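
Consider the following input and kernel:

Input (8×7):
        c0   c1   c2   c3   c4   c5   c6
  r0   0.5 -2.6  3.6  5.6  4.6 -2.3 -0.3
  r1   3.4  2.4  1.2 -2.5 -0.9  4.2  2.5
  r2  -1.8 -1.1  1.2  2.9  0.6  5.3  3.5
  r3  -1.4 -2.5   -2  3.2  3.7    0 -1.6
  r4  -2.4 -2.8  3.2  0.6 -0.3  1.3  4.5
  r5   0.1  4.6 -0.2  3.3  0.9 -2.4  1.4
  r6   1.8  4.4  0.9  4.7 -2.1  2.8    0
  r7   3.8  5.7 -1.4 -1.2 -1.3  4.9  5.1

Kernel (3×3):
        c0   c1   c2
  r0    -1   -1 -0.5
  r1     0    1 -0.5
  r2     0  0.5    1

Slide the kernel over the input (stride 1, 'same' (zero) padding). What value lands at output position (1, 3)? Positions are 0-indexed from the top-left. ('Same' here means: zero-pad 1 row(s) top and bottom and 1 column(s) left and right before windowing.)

-11.5

The receptive field on the zero-padded input at this output position is [3.6 5.6 4.6 / 1.2 -2.5 -0.9 / 1.2 2.9 0.6]. Elementwise product with the kernel and sum: 3.6·-1 + 5.6·-1 + 4.6·-0.5 + -2.5·1 + -0.9·-0.5 + 2.9·0.5 + 0.6·1.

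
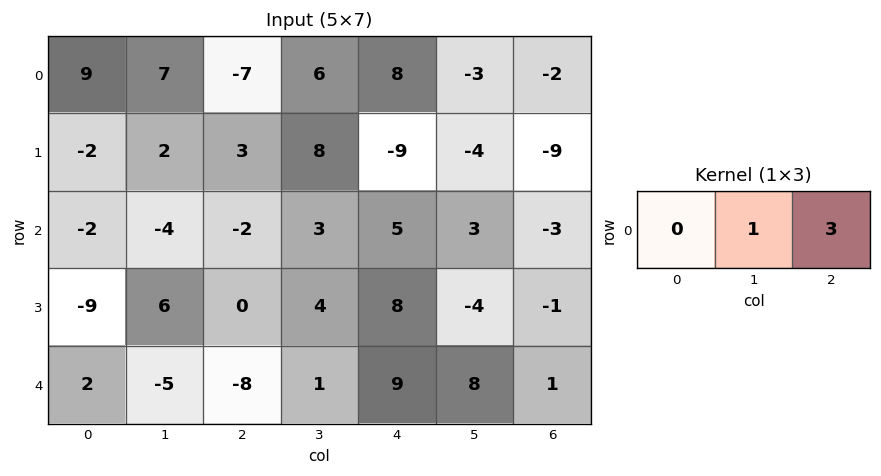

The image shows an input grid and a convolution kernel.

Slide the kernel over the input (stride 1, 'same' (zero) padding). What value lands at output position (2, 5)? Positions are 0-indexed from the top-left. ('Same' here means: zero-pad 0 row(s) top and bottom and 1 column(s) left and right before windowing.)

The receptive field on the zero-padded input at this output position is [5 3 -3]. Elementwise product with the kernel and sum: 3·1 + -3·3.

-6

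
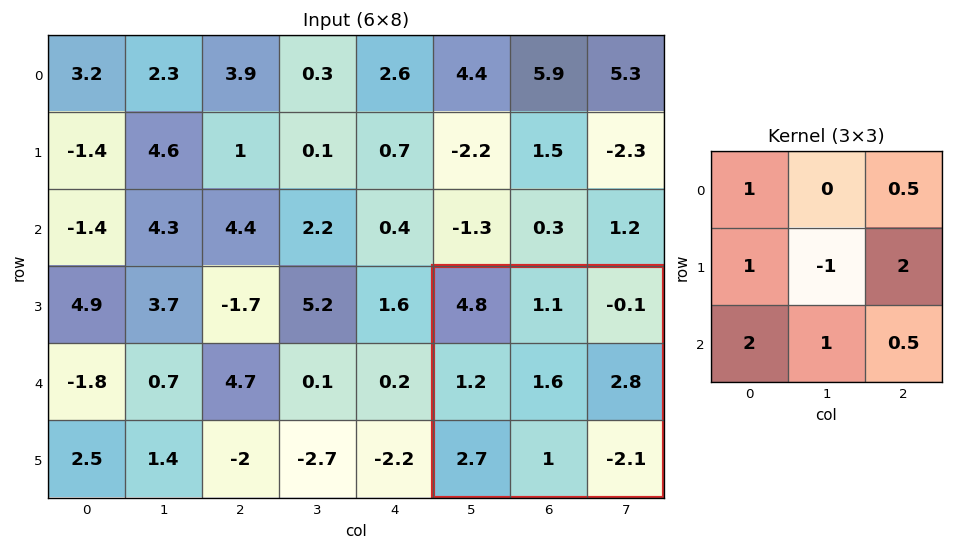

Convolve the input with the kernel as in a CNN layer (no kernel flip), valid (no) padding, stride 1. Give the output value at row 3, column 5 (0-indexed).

15.3

The receptive field on the input at this output position is [4.8 1.1 -0.1 / 1.2 1.6 2.8 / 2.7 1 -2.1]. Elementwise product with the kernel and sum: 4.8·1 + -0.1·0.5 + 1.2·1 + 1.6·-1 + 2.8·2 + 2.7·2 + 1·1 + -2.1·0.5.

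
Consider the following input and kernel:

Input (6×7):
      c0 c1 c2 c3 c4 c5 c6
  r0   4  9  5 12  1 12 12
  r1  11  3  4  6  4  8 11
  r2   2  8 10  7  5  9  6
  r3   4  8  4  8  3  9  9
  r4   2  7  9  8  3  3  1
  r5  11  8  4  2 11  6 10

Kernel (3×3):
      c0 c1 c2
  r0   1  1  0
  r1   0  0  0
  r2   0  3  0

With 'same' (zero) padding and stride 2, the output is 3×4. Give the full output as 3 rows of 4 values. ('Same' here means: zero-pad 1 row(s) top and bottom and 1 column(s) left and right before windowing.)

Output[0,0]: The receptive field on the zero-padded input at this output position is [0 0 0 / 0 4 9 / 0 11 3]. Elementwise product with the kernel and sum: 0·1 + 0·1 + 11·3.
Output[0,1]: The receptive field on the zero-padded input at this output position is [0 0 0 / 9 5 12 / 3 4 6]. Elementwise product with the kernel and sum: 0·1 + 0·1 + 4·3.

33 12 12 33
23 19 19 46
37 24 44 48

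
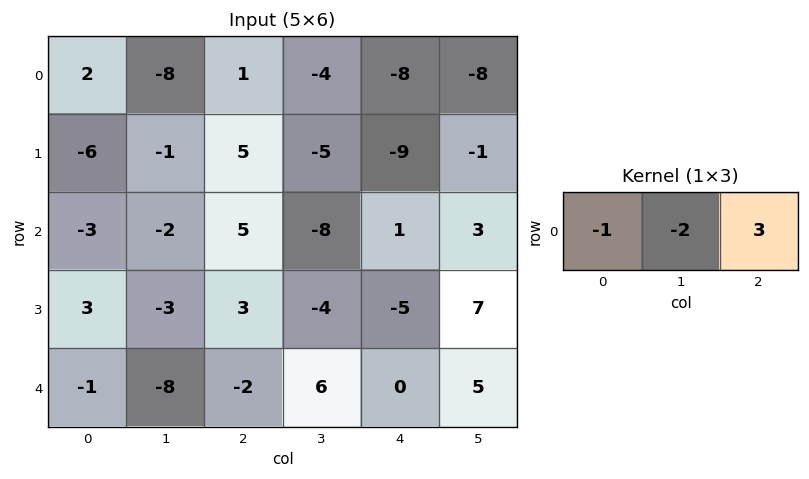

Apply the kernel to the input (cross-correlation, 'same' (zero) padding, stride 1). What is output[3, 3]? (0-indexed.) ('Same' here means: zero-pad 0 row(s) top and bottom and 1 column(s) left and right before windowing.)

-10

The receptive field on the zero-padded input at this output position is [3 -4 -5]. Elementwise product with the kernel and sum: 3·-1 + -4·-2 + -5·3.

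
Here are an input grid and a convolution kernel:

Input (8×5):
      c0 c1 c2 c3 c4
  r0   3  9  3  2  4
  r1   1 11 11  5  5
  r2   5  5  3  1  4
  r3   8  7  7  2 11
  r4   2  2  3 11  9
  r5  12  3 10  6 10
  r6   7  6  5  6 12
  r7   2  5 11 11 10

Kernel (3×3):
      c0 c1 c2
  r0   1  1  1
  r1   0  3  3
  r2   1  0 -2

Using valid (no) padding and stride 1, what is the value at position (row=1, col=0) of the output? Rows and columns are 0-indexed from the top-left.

41

The receptive field on the input at this output position is [1 11 11 / 5 5 3 / 8 7 7]. Elementwise product with the kernel and sum: 1·1 + 11·1 + 11·1 + 5·3 + 3·3 + 8·1 + 7·-2.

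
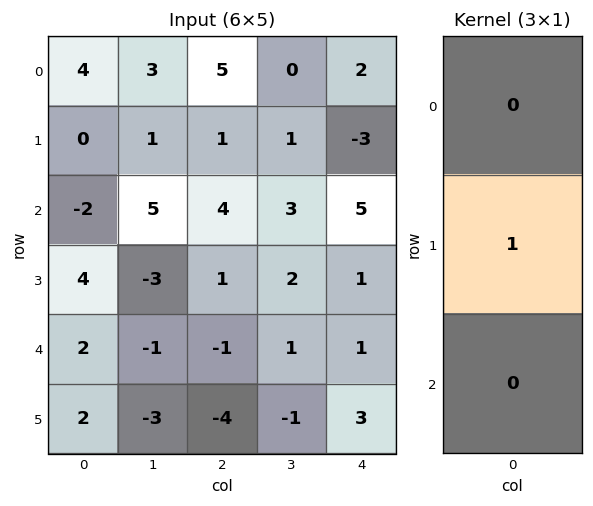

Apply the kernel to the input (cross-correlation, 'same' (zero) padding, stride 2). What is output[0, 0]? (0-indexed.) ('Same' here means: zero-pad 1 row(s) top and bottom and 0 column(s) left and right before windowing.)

4

The receptive field on the zero-padded input at this output position is [0 / 4 / 0]. Elementwise product with the kernel and sum: 4·1.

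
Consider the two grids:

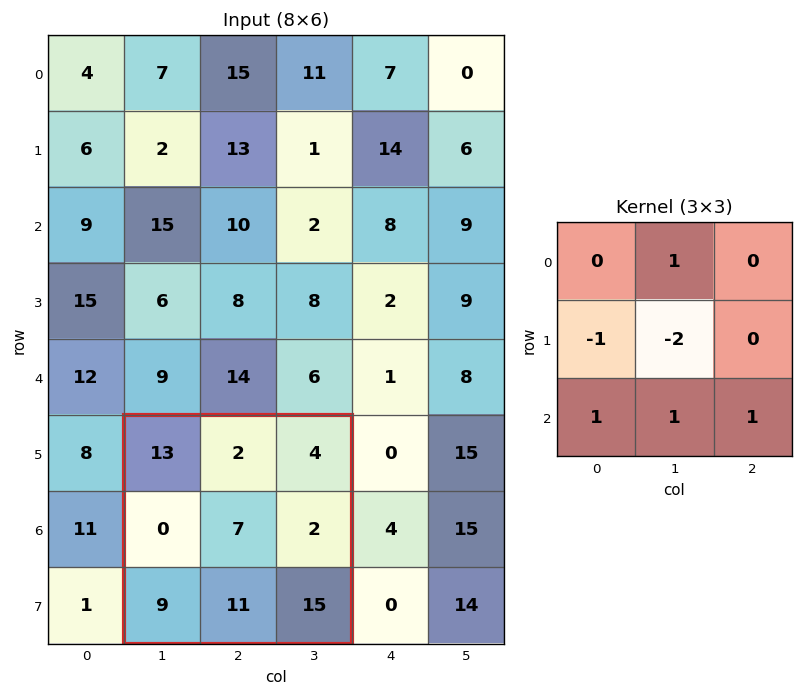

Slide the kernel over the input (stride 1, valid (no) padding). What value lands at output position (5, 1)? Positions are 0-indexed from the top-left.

23

The receptive field on the input at this output position is [13 2 4 / 0 7 2 / 9 11 15]. Elementwise product with the kernel and sum: 2·1 + 0·-1 + 7·-2 + 9·1 + 11·1 + 15·1.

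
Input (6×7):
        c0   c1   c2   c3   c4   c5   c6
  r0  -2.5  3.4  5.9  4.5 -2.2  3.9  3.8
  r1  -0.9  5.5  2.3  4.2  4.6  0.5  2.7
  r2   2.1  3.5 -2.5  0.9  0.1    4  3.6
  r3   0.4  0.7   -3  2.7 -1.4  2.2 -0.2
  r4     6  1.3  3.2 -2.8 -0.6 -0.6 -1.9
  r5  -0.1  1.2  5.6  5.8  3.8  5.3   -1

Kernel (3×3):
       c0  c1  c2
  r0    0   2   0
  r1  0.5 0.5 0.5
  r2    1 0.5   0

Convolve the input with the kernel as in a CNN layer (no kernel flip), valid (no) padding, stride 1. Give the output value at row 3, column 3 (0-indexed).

The receptive field on the input at this output position is [2.7 -1.4 2.2 / -2.8 -0.6 -0.6 / 5.8 3.8 5.3]. Elementwise product with the kernel and sum: -1.4·2 + -2.8·0.5 + -0.6·0.5 + -0.6·0.5 + 5.8·1 + 3.8·0.5.

2.9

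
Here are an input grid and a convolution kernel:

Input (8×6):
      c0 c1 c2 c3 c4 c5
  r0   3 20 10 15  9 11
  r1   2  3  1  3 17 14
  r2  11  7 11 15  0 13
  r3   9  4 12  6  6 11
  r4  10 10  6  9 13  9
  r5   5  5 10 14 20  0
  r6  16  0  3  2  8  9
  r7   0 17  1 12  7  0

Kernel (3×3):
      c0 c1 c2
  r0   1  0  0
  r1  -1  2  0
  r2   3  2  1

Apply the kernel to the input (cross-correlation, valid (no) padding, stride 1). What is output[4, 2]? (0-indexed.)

The receptive field on the input at this output position is [6 9 13 / 10 14 20 / 3 2 8]. Elementwise product with the kernel and sum: 6·1 + 10·-1 + 14·2 + 3·3 + 2·2 + 8·1.

45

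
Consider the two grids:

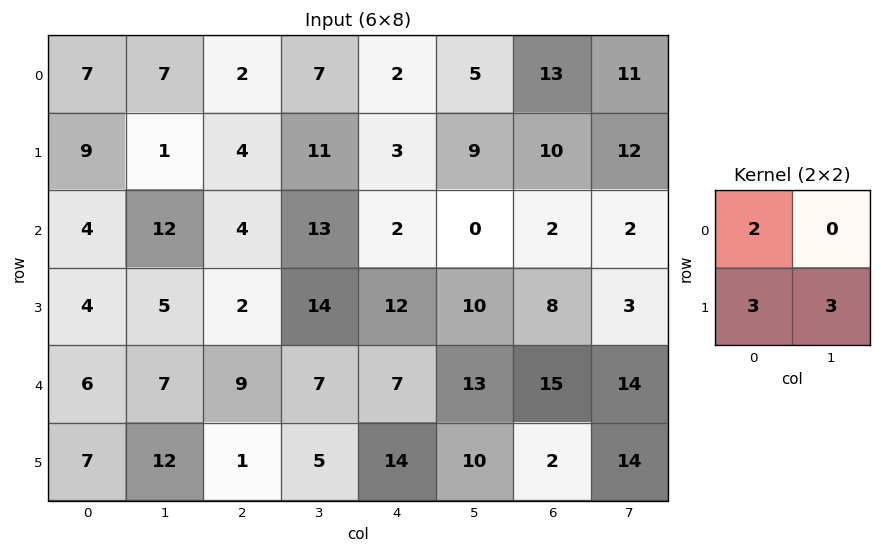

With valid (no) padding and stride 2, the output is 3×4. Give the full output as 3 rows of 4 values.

44 49 40 92
35 56 70 37
69 36 86 78

Output[0,0]: The receptive field on the input at this output position is [7 7 / 9 1]. Elementwise product with the kernel and sum: 7·2 + 9·3 + 1·3.
Output[0,1]: The receptive field on the input at this output position is [2 7 / 4 11]. Elementwise product with the kernel and sum: 2·2 + 4·3 + 11·3.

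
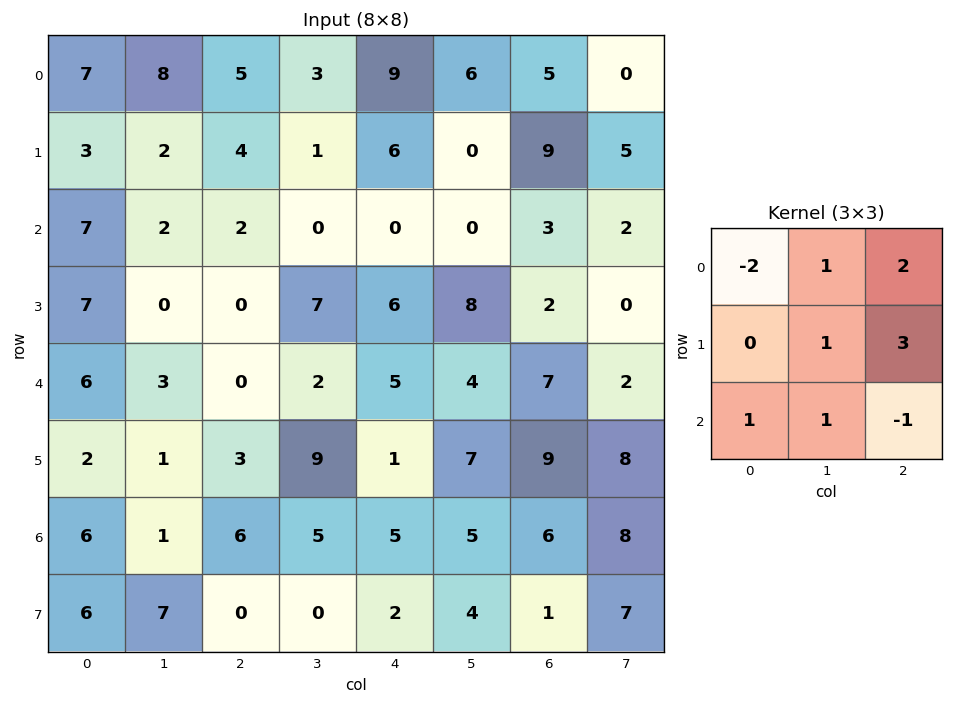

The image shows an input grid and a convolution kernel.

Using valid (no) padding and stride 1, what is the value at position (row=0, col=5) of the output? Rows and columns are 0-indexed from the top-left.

18

The receptive field on the input at this output position is [6 5 0 / 0 9 5 / 0 3 2]. Elementwise product with the kernel and sum: 6·-2 + 5·1 + 0·2 + 9·1 + 5·3 + 0·1 + 3·1 + 2·-1.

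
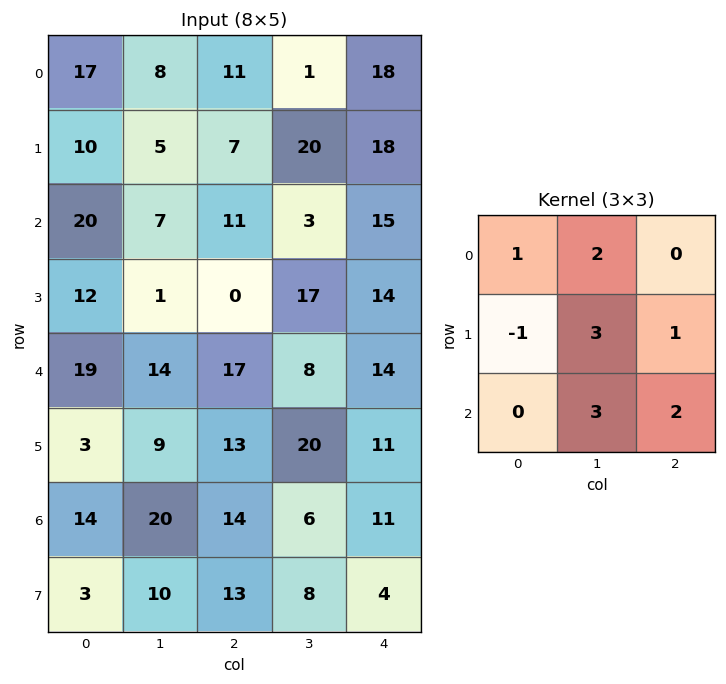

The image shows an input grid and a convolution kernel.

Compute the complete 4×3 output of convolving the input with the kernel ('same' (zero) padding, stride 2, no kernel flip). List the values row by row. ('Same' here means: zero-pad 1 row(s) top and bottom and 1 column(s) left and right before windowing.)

99 87 107
125 82 140
122 125 112
97 118 81

Output[0,0]: The receptive field on the zero-padded input at this output position is [0 0 0 / 0 17 8 / 0 10 5]. Elementwise product with the kernel and sum: 0·1 + 0·2 + 0·-1 + 17·3 + 8·1 + 10·3 + 5·2.
Output[0,1]: The receptive field on the zero-padded input at this output position is [0 0 0 / 8 11 1 / 5 7 20]. Elementwise product with the kernel and sum: 0·1 + 0·2 + 8·-1 + 11·3 + 1·1 + 7·3 + 20·2.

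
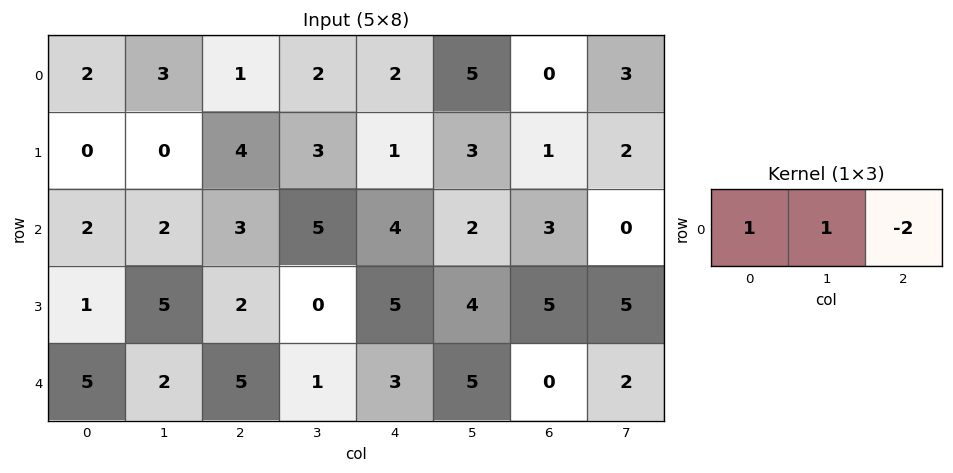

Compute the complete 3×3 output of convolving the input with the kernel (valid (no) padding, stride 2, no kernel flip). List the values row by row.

3 -1 7
-2 0 0
-3 0 8

Output[0,0]: The receptive field on the input at this output position is [2 3 1]. Elementwise product with the kernel and sum: 2·1 + 3·1 + 1·-2.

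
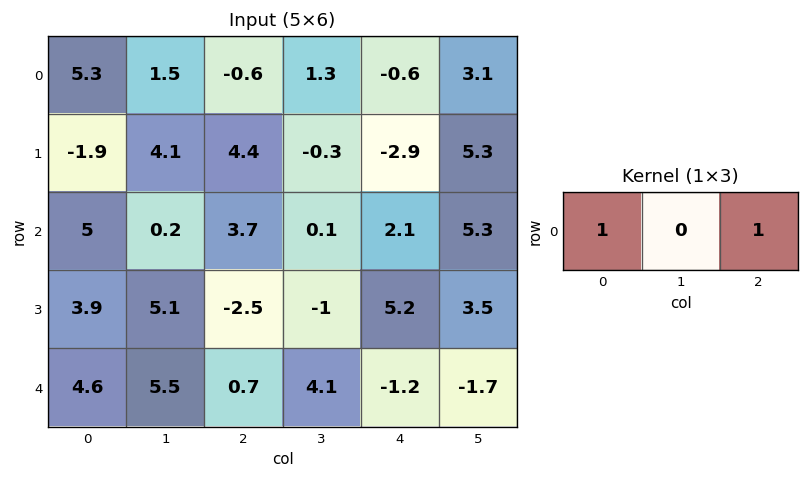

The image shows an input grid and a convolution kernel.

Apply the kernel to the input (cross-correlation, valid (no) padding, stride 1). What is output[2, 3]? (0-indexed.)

The receptive field on the input at this output position is [0.1 2.1 5.3]. Elementwise product with the kernel and sum: 0.1·1 + 5.3·1.

5.4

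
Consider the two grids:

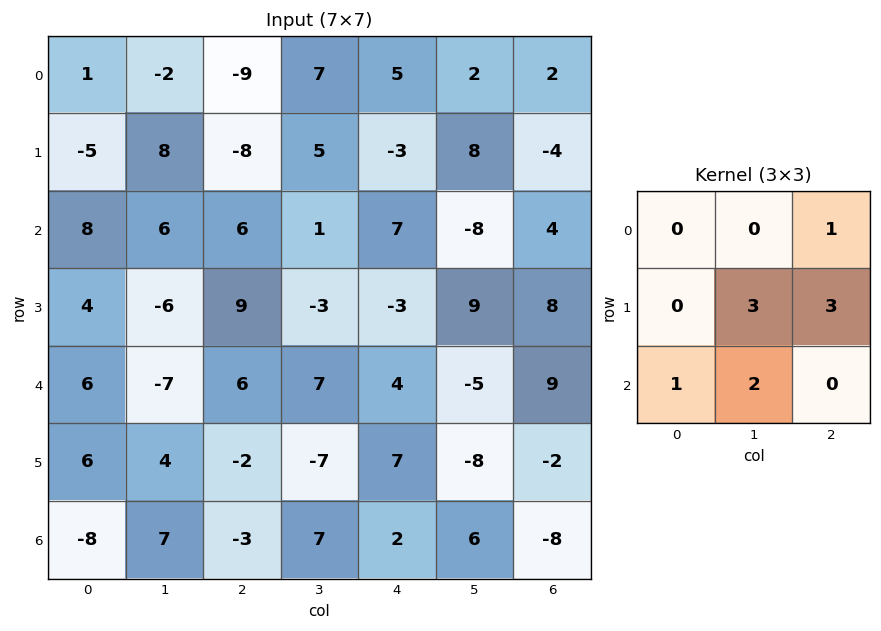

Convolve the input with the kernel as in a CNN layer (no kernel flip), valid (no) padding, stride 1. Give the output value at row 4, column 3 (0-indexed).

3

The receptive field on the input at this output position is [7 4 -5 / -7 7 -8 / 7 2 6]. Elementwise product with the kernel and sum: -5·1 + 7·3 + -8·3 + 7·1 + 2·2.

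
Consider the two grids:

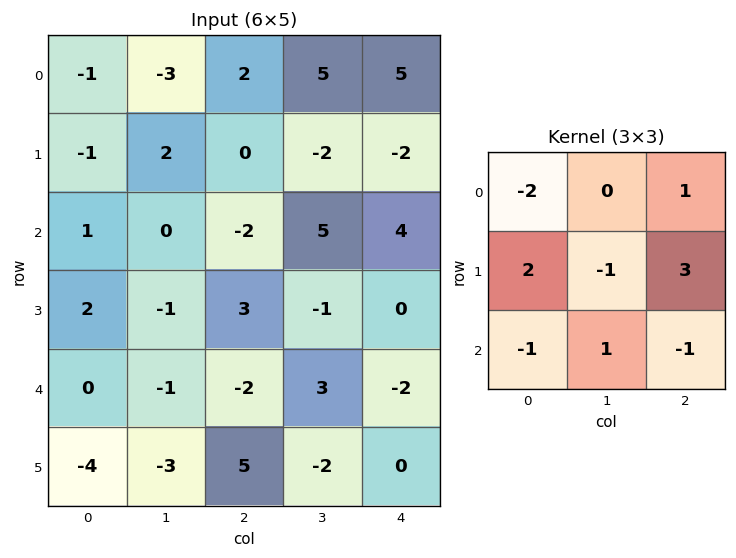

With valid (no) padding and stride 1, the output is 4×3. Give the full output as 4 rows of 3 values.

Output[0,0]: The receptive field on the input at this output position is [-1 -3 2 / -1 2 0 / 1 0 -2]. Elementwise product with the kernel and sum: -1·-2 + 2·1 + -1·2 + 2·-1 + 0·3 + 1·-1 + 0·1 + -2·-1.
Output[0,1]: The receptive field on the input at this output position is [-3 2 5 / 2 0 -2 / 0 -2 5]. Elementwise product with the kernel and sum: -3·-2 + 5·1 + 2·2 + 0·-1 + -2·3 + 0·-1 + -2·1 + 5·-1.

1 2 0
-8 16 -3
11 -7 22
-10 20 -26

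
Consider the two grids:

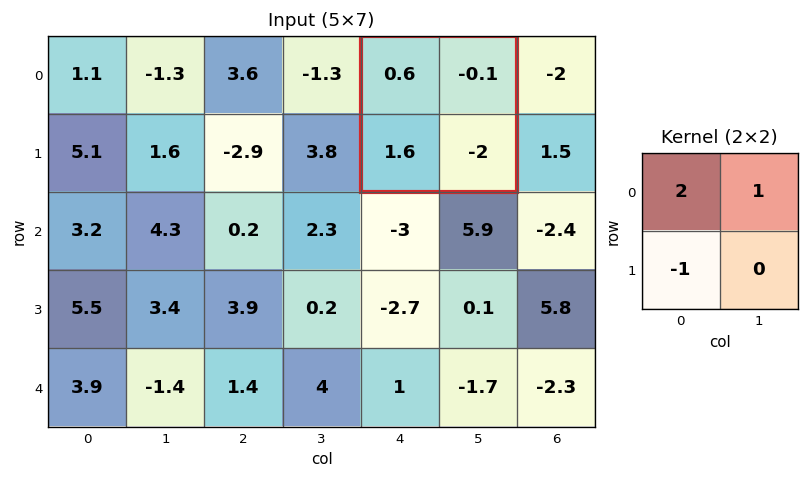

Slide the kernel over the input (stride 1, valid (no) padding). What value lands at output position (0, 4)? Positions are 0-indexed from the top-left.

-0.5

The receptive field on the input at this output position is [0.6 -0.1 / 1.6 -2]. Elementwise product with the kernel and sum: 0.6·2 + -0.1·1 + 1.6·-1.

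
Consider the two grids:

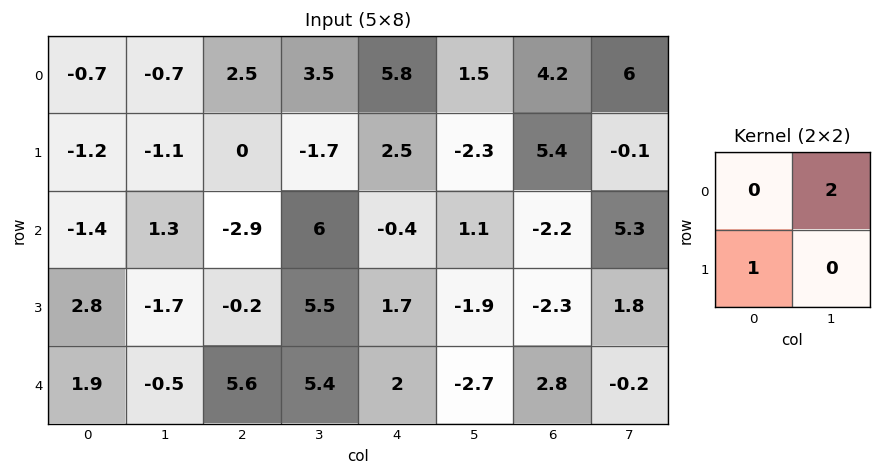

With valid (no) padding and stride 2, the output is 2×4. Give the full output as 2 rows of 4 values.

-2.6 7 5.5 17.4
5.4 11.8 3.9 8.3

Output[0,0]: The receptive field on the input at this output position is [-0.7 -0.7 / -1.2 -1.1]. Elementwise product with the kernel and sum: -0.7·2 + -1.2·1.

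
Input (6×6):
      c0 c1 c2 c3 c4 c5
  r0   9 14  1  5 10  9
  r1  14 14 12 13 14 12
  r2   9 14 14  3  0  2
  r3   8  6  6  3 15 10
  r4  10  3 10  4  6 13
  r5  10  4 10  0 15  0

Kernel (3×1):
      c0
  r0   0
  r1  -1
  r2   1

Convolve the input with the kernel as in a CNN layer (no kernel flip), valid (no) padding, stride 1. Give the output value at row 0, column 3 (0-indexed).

The receptive field on the input at this output position is [5 / 13 / 3]. Elementwise product with the kernel and sum: 13·-1 + 3·1.

-10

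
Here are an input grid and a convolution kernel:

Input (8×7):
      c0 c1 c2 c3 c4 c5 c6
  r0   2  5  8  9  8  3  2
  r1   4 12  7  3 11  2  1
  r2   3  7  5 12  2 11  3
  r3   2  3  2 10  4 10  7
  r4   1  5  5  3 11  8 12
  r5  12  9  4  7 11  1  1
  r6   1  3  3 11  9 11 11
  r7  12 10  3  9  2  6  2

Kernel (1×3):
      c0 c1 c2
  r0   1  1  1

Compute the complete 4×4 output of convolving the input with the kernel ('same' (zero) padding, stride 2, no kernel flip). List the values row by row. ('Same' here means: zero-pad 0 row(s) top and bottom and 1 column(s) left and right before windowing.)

Output[0,0]: The receptive field on the zero-padded input at this output position is [0 2 5]. Elementwise product with the kernel and sum: 0·1 + 2·1 + 5·1.
Output[0,1]: The receptive field on the zero-padded input at this output position is [5 8 9]. Elementwise product with the kernel and sum: 5·1 + 8·1 + 9·1.

7 22 20 5
10 24 25 14
6 13 22 20
4 17 31 22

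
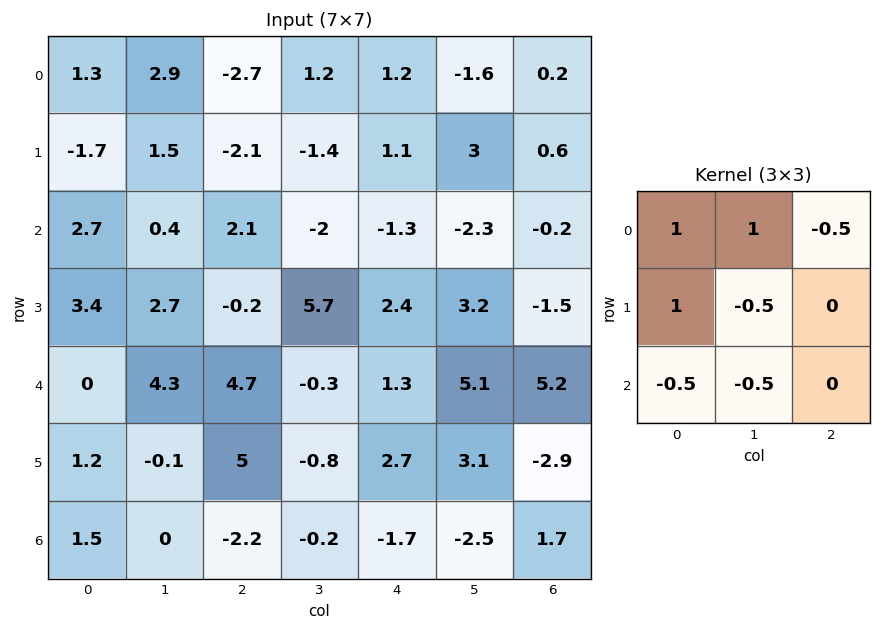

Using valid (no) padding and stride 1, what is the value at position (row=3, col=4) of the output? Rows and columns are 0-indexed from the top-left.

The receptive field on the input at this output position is [2.4 3.2 -1.5 / 1.3 5.1 5.2 / 2.7 3.1 -2.9]. Elementwise product with the kernel and sum: 2.4·1 + 3.2·1 + -1.5·-0.5 + 1.3·1 + 5.1·-0.5 + 2.7·-0.5 + 3.1·-0.5.

2.2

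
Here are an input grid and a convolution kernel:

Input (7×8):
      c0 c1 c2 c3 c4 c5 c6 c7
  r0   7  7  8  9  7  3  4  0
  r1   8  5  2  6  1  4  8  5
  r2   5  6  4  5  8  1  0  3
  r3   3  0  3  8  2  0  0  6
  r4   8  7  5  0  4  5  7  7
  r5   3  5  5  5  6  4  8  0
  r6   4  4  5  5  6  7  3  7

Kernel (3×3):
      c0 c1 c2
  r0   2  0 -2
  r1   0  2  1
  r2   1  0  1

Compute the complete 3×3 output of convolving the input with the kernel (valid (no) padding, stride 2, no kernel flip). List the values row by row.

19 27 30
18 19 27
30 29 19

Output[0,0]: The receptive field on the input at this output position is [7 7 8 / 8 5 2 / 5 6 4]. Elementwise product with the kernel and sum: 7·2 + 8·-2 + 5·2 + 2·1 + 5·1 + 4·1.
Output[0,1]: The receptive field on the input at this output position is [8 9 7 / 2 6 1 / 4 5 8]. Elementwise product with the kernel and sum: 8·2 + 7·-2 + 6·2 + 1·1 + 4·1 + 8·1.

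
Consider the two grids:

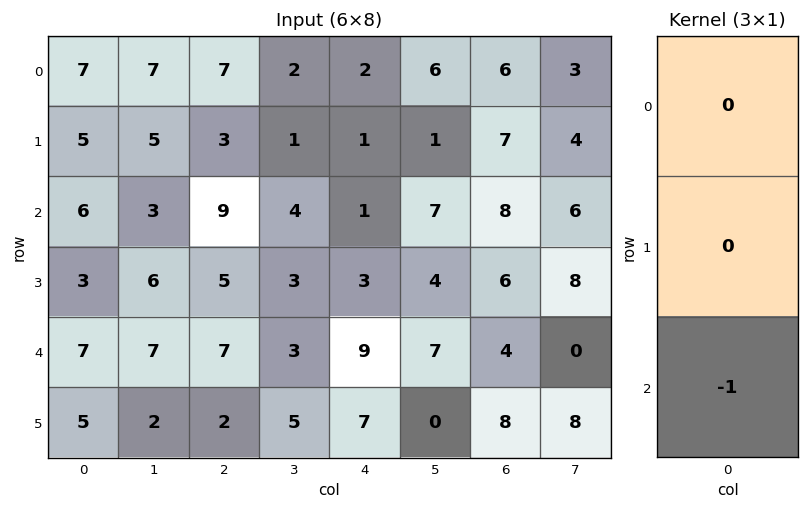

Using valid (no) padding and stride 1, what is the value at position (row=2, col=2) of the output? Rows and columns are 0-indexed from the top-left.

-7

The receptive field on the input at this output position is [9 / 5 / 7]. Elementwise product with the kernel and sum: 7·-1.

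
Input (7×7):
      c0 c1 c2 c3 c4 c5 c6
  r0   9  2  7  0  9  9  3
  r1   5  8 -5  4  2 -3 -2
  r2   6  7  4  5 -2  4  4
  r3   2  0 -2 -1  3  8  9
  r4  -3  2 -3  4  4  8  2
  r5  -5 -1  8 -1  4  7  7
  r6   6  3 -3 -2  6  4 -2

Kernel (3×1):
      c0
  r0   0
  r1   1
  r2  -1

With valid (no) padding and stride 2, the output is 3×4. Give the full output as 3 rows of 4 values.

-1 -9 4 -6
5 1 -1 7
-11 11 -2 9

Output[0,0]: The receptive field on the input at this output position is [9 / 5 / 6]. Elementwise product with the kernel and sum: 5·1 + 6·-1.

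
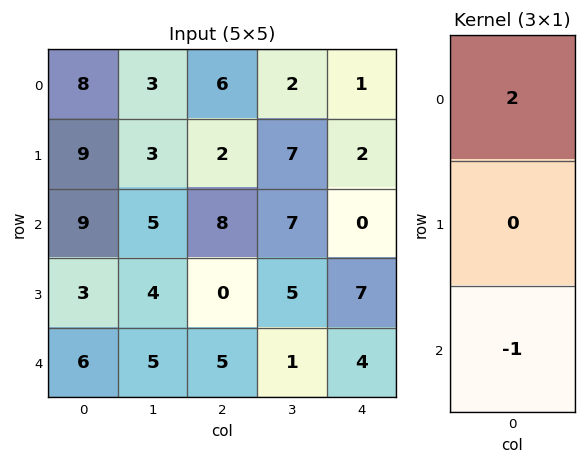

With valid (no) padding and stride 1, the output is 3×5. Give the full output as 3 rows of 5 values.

Output[0,0]: The receptive field on the input at this output position is [8 / 9 / 9]. Elementwise product with the kernel and sum: 8·2 + 9·-1.
Output[0,1]: The receptive field on the input at this output position is [3 / 3 / 5]. Elementwise product with the kernel and sum: 3·2 + 5·-1.

7 1 4 -3 2
15 2 4 9 -3
12 5 11 13 -4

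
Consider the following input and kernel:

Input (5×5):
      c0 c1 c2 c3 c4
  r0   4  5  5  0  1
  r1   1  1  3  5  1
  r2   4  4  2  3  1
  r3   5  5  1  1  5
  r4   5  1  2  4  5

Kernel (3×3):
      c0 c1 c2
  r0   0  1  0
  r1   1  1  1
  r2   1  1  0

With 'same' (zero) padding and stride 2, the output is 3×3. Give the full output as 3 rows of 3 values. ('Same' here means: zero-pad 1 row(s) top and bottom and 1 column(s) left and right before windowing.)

10 14 7
14 18 11
11 8 14

Output[0,0]: The receptive field on the zero-padded input at this output position is [0 0 0 / 0 4 5 / 0 1 1]. Elementwise product with the kernel and sum: 0·1 + 0·1 + 4·1 + 5·1 + 0·1 + 1·1.
Output[0,1]: The receptive field on the zero-padded input at this output position is [0 0 0 / 5 5 0 / 1 3 5]. Elementwise product with the kernel and sum: 0·1 + 5·1 + 5·1 + 0·1 + 1·1 + 3·1.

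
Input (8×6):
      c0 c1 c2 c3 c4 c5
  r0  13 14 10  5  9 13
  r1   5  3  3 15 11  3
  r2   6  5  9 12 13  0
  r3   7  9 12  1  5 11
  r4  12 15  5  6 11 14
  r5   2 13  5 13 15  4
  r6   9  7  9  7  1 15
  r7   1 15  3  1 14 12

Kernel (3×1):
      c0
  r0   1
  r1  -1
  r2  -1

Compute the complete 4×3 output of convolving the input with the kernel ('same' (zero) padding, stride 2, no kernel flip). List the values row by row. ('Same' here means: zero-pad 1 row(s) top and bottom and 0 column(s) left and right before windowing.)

-18 -13 -20
-8 -18 -7
-7 2 -21
-8 -7 0

Output[0,0]: The receptive field on the zero-padded input at this output position is [0 / 13 / 5]. Elementwise product with the kernel and sum: 0·1 + 13·-1 + 5·-1.
Output[0,1]: The receptive field on the zero-padded input at this output position is [0 / 10 / 3]. Elementwise product with the kernel and sum: 0·1 + 10·-1 + 3·-1.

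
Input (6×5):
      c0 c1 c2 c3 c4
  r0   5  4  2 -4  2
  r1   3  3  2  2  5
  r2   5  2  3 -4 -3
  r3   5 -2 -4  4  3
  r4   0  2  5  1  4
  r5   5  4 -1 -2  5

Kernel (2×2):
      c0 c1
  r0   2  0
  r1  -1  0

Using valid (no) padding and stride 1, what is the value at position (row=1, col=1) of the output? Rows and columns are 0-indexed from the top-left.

The receptive field on the input at this output position is [3 2 / 2 3]. Elementwise product with the kernel and sum: 3·2 + 2·-1.

4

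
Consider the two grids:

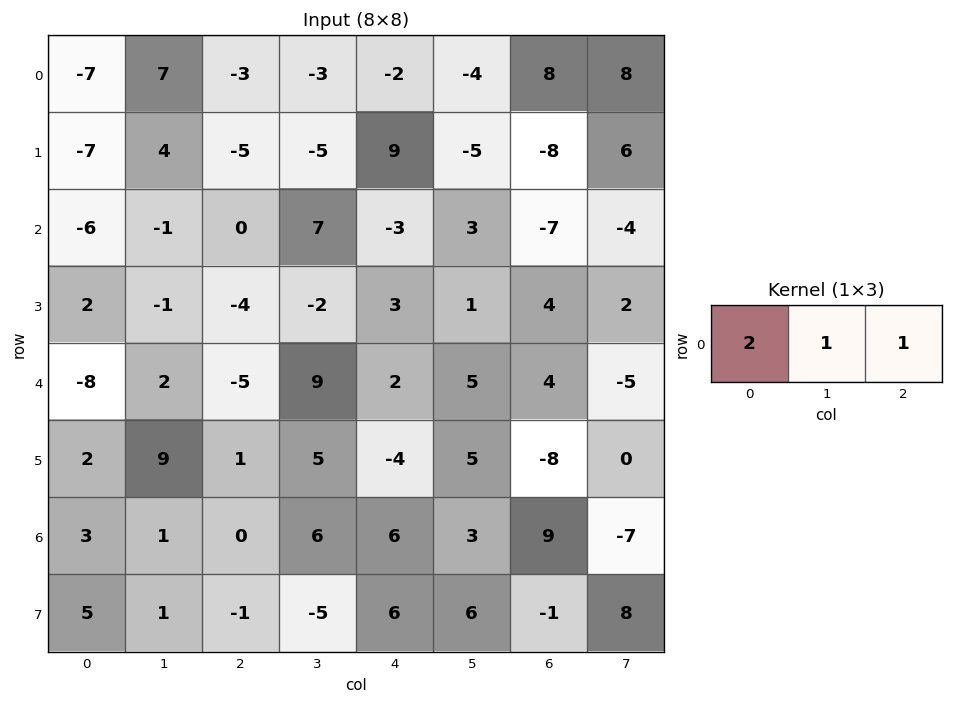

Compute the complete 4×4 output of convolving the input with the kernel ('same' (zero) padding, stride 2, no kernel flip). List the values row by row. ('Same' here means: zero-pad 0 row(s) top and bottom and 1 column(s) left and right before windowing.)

0 8 -12 8
-7 5 14 -5
-6 8 25 9
4 8 21 8

Output[0,0]: The receptive field on the zero-padded input at this output position is [0 -7 7]. Elementwise product with the kernel and sum: 0·2 + -7·1 + 7·1.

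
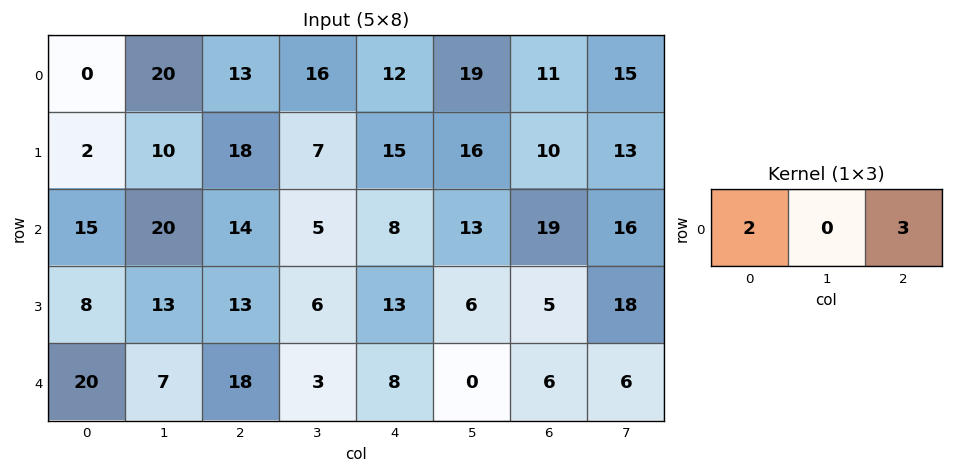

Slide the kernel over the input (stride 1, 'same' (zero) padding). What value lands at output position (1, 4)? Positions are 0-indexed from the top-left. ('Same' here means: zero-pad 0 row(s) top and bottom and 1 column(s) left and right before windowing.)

The receptive field on the zero-padded input at this output position is [7 15 16]. Elementwise product with the kernel and sum: 7·2 + 16·3.

62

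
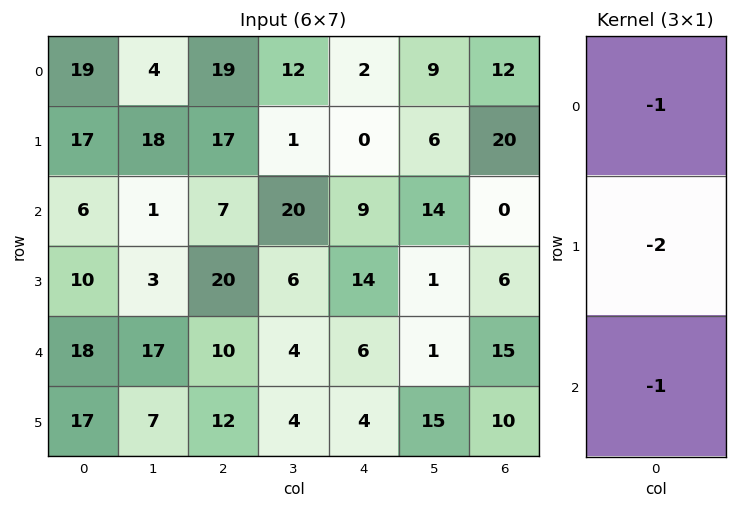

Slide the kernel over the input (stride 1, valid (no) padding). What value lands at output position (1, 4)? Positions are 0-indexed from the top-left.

The receptive field on the input at this output position is [0 / 9 / 14]. Elementwise product with the kernel and sum: 0·-1 + 9·-2 + 14·-1.

-32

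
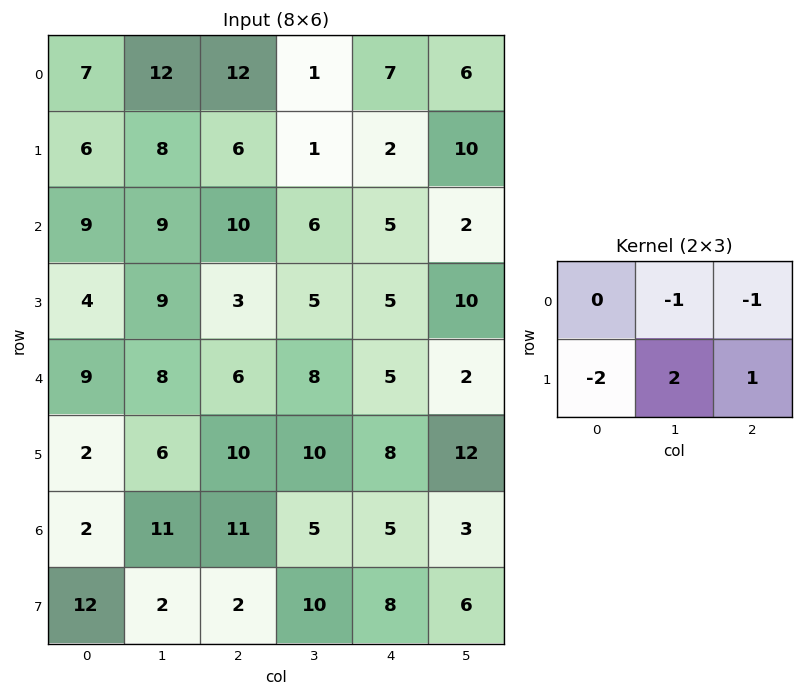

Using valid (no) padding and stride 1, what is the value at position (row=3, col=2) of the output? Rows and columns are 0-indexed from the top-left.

The receptive field on the input at this output position is [3 5 5 / 6 8 5]. Elementwise product with the kernel and sum: 5·-1 + 5·-1 + 6·-2 + 8·2 + 5·1.

-1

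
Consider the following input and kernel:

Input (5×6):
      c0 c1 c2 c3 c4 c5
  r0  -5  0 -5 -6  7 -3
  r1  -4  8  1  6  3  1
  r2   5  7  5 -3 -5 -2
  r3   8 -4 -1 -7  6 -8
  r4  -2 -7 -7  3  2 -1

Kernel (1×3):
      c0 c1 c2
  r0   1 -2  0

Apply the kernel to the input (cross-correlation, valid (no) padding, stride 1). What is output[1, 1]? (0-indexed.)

The receptive field on the input at this output position is [8 1 6]. Elementwise product with the kernel and sum: 8·1 + 1·-2.

6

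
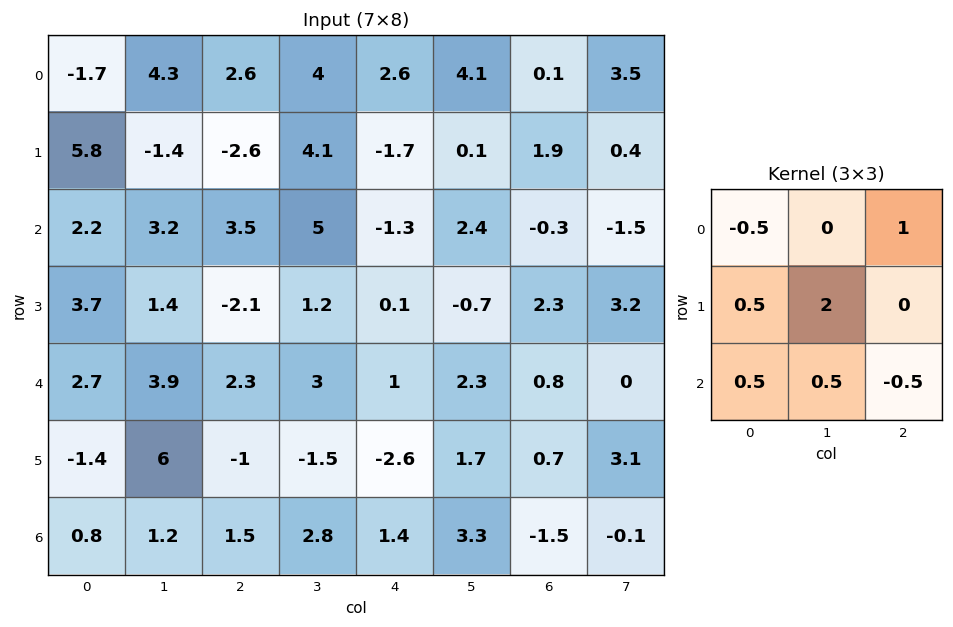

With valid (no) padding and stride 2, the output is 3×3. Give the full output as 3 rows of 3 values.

Output[0,0]: The receptive field on the input at this output position is [-1.7 4.3 2.6 / 5.8 -1.4 -2.6 / 2.2 3.2 3.5]. Elementwise product with the kernel and sum: -1.7·-0.5 + 2.6·1 + 5.8·0.5 + -1.4·2 + 2.2·0.5 + 3.2·0.5 + 3.5·-0.5.

4.5 13.1 -1.15
9.2 0.45 0.25
12.5 -2.2 5.5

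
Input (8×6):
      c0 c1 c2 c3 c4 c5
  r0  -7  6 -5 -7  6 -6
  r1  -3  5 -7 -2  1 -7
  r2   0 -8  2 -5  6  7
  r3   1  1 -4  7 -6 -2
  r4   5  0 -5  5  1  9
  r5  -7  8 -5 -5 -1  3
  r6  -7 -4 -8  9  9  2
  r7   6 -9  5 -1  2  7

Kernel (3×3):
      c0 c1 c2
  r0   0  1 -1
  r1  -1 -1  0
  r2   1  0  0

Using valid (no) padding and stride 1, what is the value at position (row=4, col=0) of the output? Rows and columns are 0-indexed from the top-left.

-3

The receptive field on the input at this output position is [5 0 -5 / -7 8 -5 / -7 -4 -8]. Elementwise product with the kernel and sum: 0·1 + -5·-1 + -7·-1 + 8·-1 + -7·1.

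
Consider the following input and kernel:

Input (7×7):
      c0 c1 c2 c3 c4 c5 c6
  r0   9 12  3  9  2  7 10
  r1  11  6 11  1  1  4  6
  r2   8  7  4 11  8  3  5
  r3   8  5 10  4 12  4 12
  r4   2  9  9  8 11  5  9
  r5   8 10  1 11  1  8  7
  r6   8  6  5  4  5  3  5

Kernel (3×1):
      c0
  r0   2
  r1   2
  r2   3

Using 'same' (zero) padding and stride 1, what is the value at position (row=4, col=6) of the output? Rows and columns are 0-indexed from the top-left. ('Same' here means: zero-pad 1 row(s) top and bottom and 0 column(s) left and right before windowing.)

The receptive field on the zero-padded input at this output position is [12 / 9 / 7]. Elementwise product with the kernel and sum: 12·2 + 9·2 + 7·3.

63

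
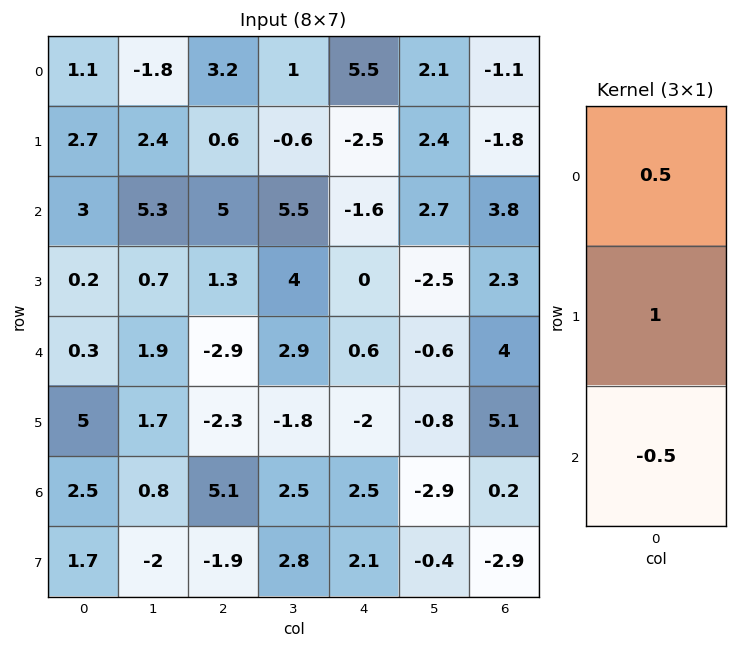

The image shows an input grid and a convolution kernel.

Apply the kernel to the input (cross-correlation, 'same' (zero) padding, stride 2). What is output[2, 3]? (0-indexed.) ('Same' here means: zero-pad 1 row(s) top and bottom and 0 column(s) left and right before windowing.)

The receptive field on the zero-padded input at this output position is [2.3 / 4 / 5.1]. Elementwise product with the kernel and sum: 2.3·0.5 + 4·1 + 5.1·-0.5.

2.6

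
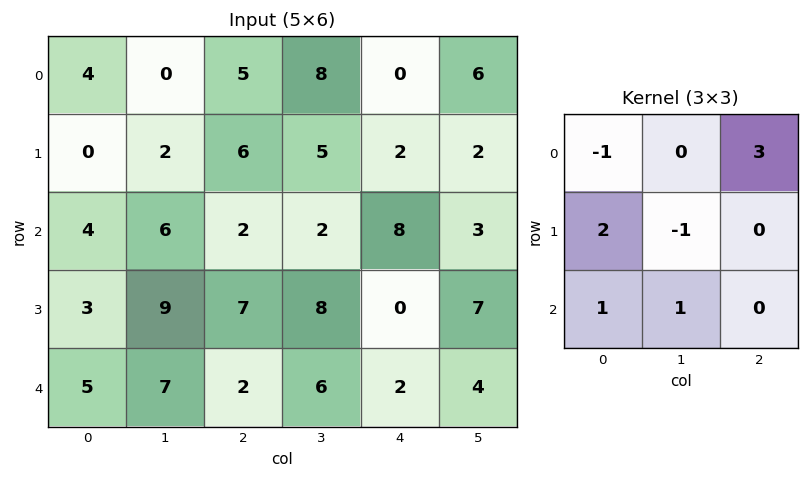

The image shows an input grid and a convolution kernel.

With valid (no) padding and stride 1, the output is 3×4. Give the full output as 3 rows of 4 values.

19 30 6 28
32 39 17 5
11 20 36 31

Output[0,0]: The receptive field on the input at this output position is [4 0 5 / 0 2 6 / 4 6 2]. Elementwise product with the kernel and sum: 4·-1 + 5·3 + 0·2 + 2·-1 + 4·1 + 6·1.
Output[0,1]: The receptive field on the input at this output position is [0 5 8 / 2 6 5 / 6 2 2]. Elementwise product with the kernel and sum: 0·-1 + 8·3 + 2·2 + 6·-1 + 6·1 + 2·1.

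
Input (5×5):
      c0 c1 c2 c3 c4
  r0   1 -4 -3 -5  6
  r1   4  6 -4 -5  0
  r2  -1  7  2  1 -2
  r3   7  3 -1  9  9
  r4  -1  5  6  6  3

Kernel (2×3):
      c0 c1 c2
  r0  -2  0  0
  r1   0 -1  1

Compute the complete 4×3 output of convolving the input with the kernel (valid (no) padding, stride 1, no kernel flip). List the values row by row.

Output[0,0]: The receptive field on the input at this output position is [1 -4 -3 / 4 6 -4]. Elementwise product with the kernel and sum: 1·-2 + 6·-1 + -4·1.
Output[0,1]: The receptive field on the input at this output position is [-4 -3 -5 / 6 -4 -5]. Elementwise product with the kernel and sum: -4·-2 + -4·-1 + -5·1.

-12 7 11
-13 -13 5
-2 -4 -4
-13 -6 -1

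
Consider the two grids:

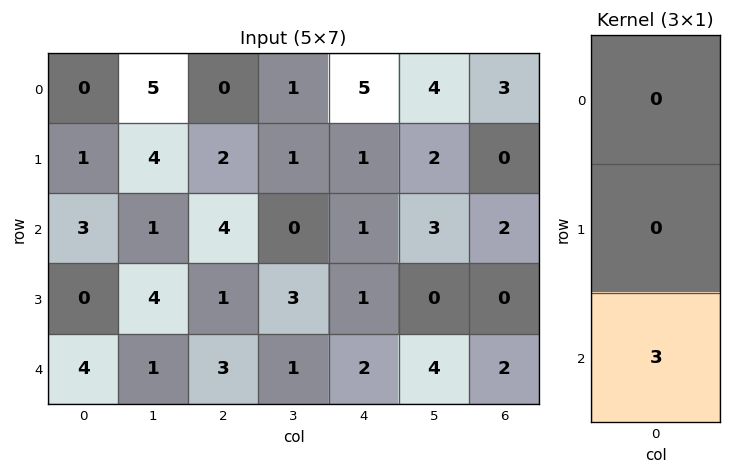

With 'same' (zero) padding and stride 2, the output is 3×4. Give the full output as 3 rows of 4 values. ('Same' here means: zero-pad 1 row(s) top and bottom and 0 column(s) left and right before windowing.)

Output[0,0]: The receptive field on the zero-padded input at this output position is [0 / 0 / 1]. Elementwise product with the kernel and sum: 1·3.
Output[0,1]: The receptive field on the zero-padded input at this output position is [0 / 0 / 2]. Elementwise product with the kernel and sum: 2·3.

3 6 3 0
0 3 3 0
0 0 0 0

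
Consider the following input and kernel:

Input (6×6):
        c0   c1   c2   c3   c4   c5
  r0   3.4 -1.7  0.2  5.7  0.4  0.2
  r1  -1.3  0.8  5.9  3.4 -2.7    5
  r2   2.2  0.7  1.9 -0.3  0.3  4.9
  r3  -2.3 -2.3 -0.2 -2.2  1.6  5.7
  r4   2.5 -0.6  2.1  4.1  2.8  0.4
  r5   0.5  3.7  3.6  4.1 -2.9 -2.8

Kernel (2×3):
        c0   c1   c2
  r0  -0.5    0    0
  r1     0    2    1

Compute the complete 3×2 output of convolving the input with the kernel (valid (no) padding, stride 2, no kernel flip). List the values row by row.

5.8 4
-5.9 -3.75
9.75 4.25

Output[0,0]: The receptive field on the input at this output position is [3.4 -1.7 0.2 / -1.3 0.8 5.9]. Elementwise product with the kernel and sum: 3.4·-0.5 + 0.8·2 + 5.9·1.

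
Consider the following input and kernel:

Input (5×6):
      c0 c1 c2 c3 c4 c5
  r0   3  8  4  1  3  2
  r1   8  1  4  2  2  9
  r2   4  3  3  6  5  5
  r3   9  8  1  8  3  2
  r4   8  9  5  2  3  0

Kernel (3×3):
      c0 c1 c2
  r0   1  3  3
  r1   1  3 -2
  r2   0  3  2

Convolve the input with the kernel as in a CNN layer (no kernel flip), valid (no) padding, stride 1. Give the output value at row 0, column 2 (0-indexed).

The receptive field on the input at this output position is [4 1 3 / 4 2 2 / 3 6 5]. Elementwise product with the kernel and sum: 4·1 + 1·3 + 3·3 + 4·1 + 2·3 + 2·-2 + 6·3 + 5·2.

50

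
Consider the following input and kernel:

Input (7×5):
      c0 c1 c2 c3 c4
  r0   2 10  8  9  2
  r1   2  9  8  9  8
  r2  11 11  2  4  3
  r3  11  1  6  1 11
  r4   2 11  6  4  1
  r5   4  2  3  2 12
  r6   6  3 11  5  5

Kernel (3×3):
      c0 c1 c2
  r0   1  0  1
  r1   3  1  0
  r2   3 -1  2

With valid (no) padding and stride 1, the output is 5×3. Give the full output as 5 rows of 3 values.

Output[0,0]: The receptive field on the input at this output position is [2 10 8 / 2 9 8 / 11 11 2]. Elementwise product with the kernel and sum: 2·1 + 8·1 + 2·3 + 9·1 + 11·3 + 11·-1 + 2·2.

51 93 51
98 52 65
54 59 40
50 48 70
59 32 56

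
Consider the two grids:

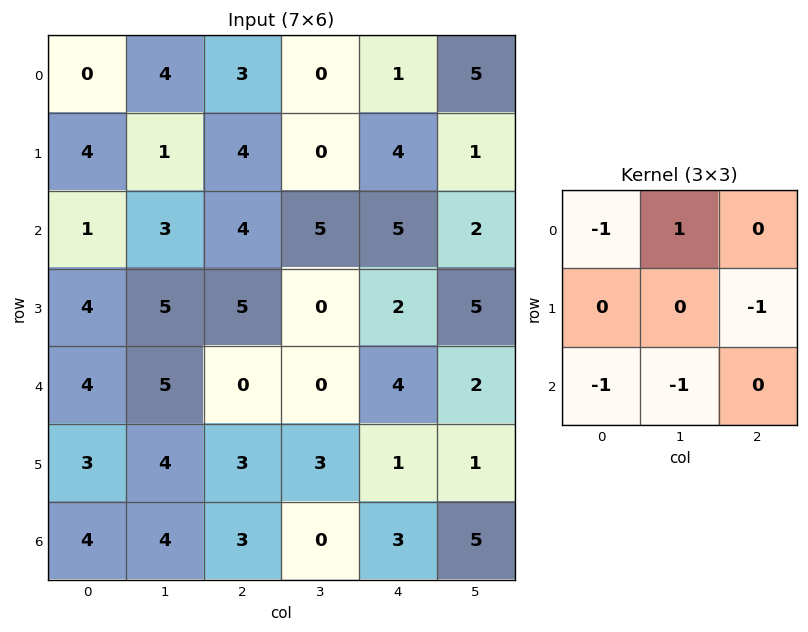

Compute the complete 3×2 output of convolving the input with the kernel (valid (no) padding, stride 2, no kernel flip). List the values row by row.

-4 -16
-12 -1
-10 -4

Output[0,0]: The receptive field on the input at this output position is [0 4 3 / 4 1 4 / 1 3 4]. Elementwise product with the kernel and sum: 0·-1 + 4·1 + 4·-1 + 1·-1 + 3·-1.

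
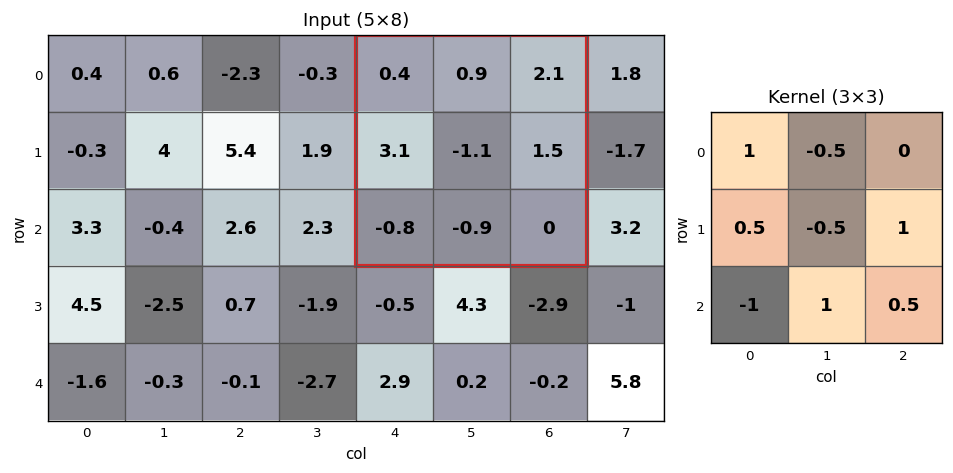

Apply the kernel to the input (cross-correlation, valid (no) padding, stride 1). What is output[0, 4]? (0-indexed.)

3.45

The receptive field on the input at this output position is [0.4 0.9 2.1 / 3.1 -1.1 1.5 / -0.8 -0.9 0]. Elementwise product with the kernel and sum: 0.4·1 + 0.9·-0.5 + 3.1·0.5 + -1.1·-0.5 + 1.5·1 + -0.8·-1 + -0.9·1 + 0·0.5.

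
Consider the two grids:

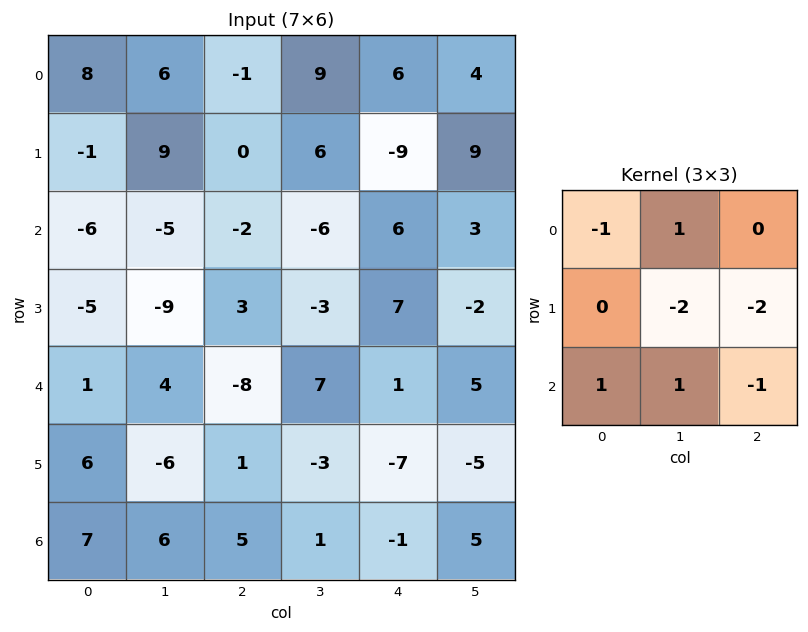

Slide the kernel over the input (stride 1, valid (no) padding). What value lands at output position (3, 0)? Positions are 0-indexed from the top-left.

3

The receptive field on the input at this output position is [-5 -9 3 / 1 4 -8 / 6 -6 1]. Elementwise product with the kernel and sum: -5·-1 + -9·1 + 4·-2 + -8·-2 + 6·1 + -6·1 + 1·-1.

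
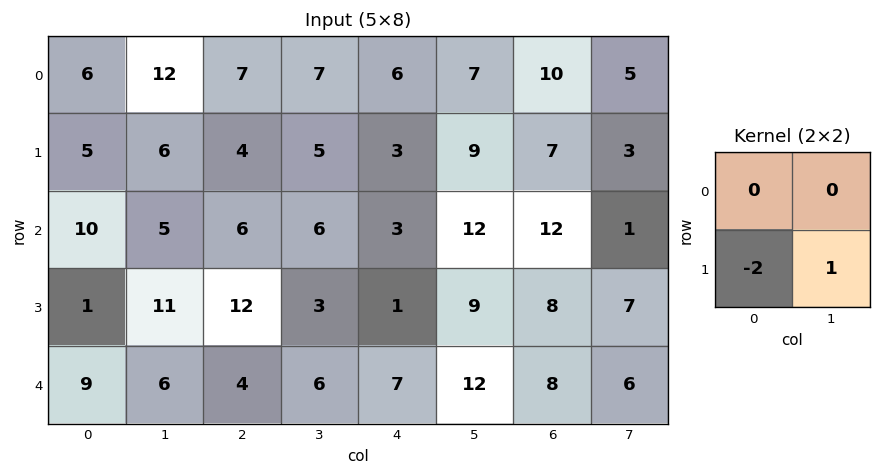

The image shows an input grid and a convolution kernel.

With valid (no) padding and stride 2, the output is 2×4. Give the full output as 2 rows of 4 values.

-4 -3 3 -11
9 -21 7 -9

Output[0,0]: The receptive field on the input at this output position is [6 12 / 5 6]. Elementwise product with the kernel and sum: 5·-2 + 6·1.
Output[0,1]: The receptive field on the input at this output position is [7 7 / 4 5]. Elementwise product with the kernel and sum: 4·-2 + 5·1.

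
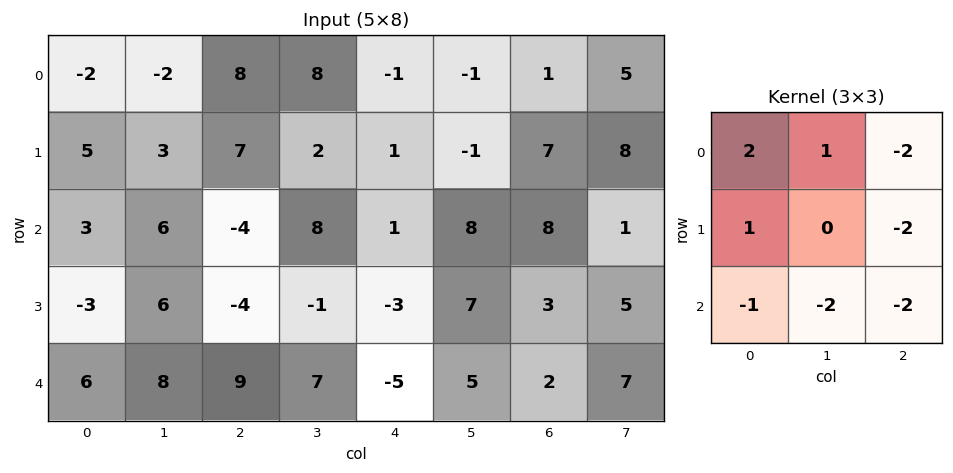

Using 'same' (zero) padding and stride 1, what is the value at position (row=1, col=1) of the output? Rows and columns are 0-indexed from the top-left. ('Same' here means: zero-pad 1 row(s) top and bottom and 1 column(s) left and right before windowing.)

The receptive field on the zero-padded input at this output position is [-2 -2 8 / 5 3 7 / 3 6 -4]. Elementwise product with the kernel and sum: -2·2 + -2·1 + 8·-2 + 5·1 + 7·-2 + 3·-1 + 6·-2 + -4·-2.

-38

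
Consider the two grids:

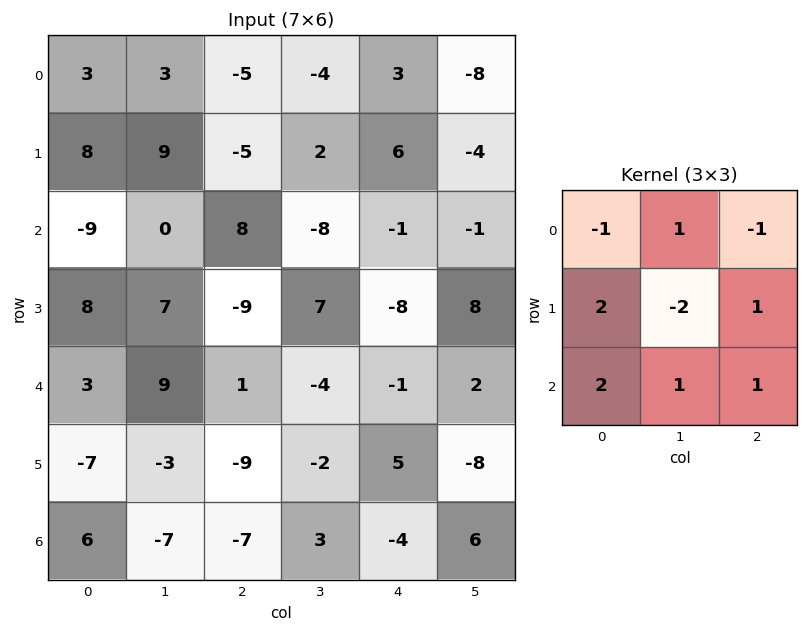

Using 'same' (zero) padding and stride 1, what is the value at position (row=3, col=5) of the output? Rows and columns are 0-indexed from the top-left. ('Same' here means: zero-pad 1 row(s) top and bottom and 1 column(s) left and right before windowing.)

The receptive field on the zero-padded input at this output position is [-1 -1 0 / -8 8 0 / -1 2 0]. Elementwise product with the kernel and sum: -1·-1 + -1·1 + 0·-1 + -8·2 + 8·-2 + 0·1 + -1·2 + 2·1 + 0·1.

-32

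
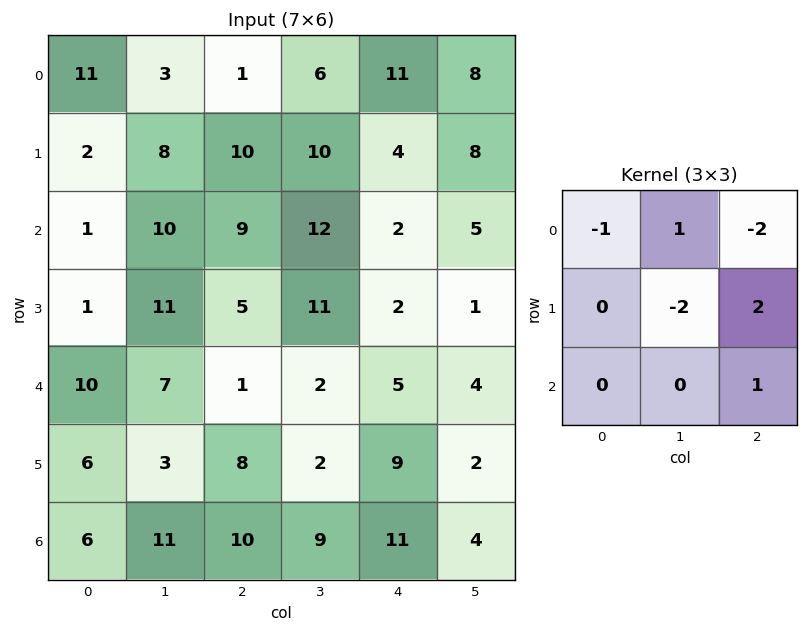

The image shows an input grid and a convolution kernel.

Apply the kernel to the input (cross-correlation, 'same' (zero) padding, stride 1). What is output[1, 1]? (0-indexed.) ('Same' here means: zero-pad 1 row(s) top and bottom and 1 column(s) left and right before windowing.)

The receptive field on the zero-padded input at this output position is [11 3 1 / 2 8 10 / 1 10 9]. Elementwise product with the kernel and sum: 11·-1 + 3·1 + 1·-2 + 8·-2 + 10·2 + 9·1.

3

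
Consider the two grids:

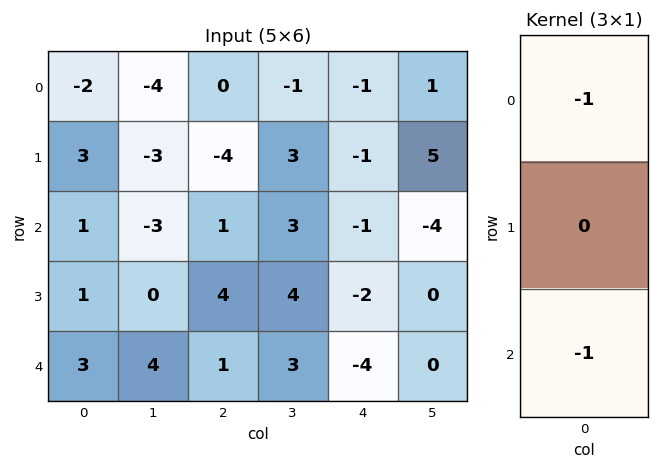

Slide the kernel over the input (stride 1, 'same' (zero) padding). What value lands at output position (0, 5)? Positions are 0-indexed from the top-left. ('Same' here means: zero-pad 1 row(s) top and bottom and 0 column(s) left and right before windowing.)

The receptive field on the zero-padded input at this output position is [0 / 1 / 5]. Elementwise product with the kernel and sum: 0·-1 + 5·-1.

-5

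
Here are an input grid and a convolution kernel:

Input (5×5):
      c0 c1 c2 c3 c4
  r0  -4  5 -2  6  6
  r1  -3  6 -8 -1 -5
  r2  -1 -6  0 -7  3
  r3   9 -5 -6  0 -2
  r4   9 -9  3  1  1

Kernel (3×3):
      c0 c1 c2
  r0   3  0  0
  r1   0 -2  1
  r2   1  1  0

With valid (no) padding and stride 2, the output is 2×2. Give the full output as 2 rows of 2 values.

Output[0,0]: The receptive field on the input at this output position is [-4 5 -2 / -3 6 -8 / -1 -6 0]. Elementwise product with the kernel and sum: -4·3 + 6·-2 + -8·1 + -1·1 + -6·1.

-39 -16
1 2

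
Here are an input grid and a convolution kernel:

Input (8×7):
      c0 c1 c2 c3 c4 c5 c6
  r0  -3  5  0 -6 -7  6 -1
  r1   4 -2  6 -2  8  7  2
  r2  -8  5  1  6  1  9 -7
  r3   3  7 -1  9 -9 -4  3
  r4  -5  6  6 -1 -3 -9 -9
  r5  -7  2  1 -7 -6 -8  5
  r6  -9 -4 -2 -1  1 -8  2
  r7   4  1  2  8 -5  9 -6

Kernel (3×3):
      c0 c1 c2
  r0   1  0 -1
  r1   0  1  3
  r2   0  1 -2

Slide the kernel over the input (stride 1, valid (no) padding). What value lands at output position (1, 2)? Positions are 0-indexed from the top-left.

The receptive field on the input at this output position is [6 -2 8 / 1 6 1 / -1 9 -9]. Elementwise product with the kernel and sum: 6·1 + 8·-1 + 6·1 + 1·3 + 9·1 + -9·-2.

34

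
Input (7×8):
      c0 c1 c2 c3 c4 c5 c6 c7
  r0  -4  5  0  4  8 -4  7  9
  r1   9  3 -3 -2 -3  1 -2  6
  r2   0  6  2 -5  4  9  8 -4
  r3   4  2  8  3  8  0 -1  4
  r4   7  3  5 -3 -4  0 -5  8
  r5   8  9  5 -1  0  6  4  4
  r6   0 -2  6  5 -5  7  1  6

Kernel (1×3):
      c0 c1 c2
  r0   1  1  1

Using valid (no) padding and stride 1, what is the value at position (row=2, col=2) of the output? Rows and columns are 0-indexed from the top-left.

1

The receptive field on the input at this output position is [2 -5 4]. Elementwise product with the kernel and sum: 2·1 + -5·1 + 4·1.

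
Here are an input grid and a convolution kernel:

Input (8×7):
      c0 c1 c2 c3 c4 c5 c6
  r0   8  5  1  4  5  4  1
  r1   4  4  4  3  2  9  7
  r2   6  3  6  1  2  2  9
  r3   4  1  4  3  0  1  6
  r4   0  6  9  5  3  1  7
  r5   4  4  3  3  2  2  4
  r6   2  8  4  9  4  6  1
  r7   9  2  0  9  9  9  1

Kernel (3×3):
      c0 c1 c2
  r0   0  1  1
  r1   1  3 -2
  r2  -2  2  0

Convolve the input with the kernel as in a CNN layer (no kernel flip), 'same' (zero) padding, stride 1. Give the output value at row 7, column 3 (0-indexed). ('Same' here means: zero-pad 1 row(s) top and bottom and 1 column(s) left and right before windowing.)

22

The receptive field on the zero-padded input at this output position is [4 9 4 / 0 9 9 / 0 0 0]. Elementwise product with the kernel and sum: 9·1 + 4·1 + 0·1 + 9·3 + 9·-2 + 0·-2 + 0·2.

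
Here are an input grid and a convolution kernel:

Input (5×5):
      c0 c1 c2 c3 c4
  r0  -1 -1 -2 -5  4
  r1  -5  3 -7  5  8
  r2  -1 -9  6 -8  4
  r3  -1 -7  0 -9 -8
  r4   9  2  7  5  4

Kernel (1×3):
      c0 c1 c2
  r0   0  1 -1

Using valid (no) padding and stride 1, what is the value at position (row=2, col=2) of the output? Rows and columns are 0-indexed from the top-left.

The receptive field on the input at this output position is [6 -8 4]. Elementwise product with the kernel and sum: -8·1 + 4·-1.

-12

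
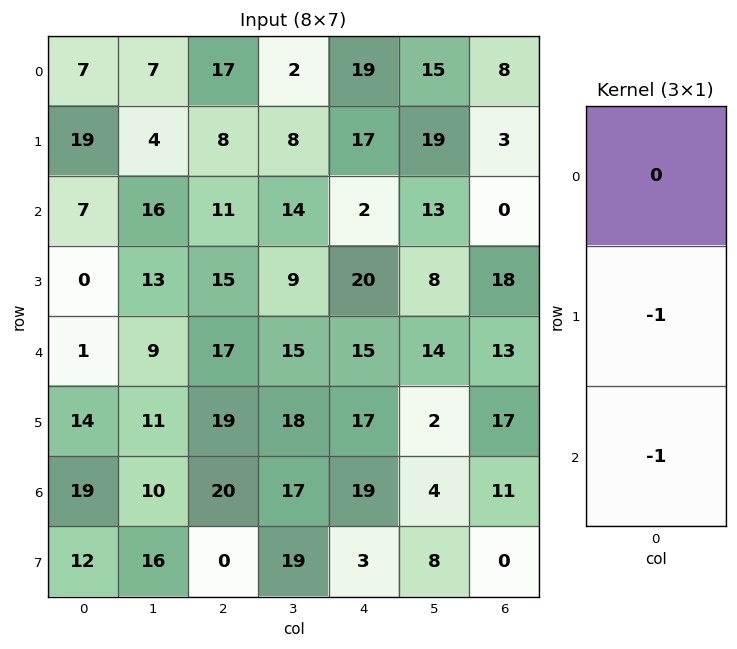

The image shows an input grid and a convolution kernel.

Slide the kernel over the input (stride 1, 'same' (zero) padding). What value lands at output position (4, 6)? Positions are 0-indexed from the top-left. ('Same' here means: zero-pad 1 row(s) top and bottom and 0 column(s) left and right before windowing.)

-30

The receptive field on the zero-padded input at this output position is [18 / 13 / 17]. Elementwise product with the kernel and sum: 13·-1 + 17·-1.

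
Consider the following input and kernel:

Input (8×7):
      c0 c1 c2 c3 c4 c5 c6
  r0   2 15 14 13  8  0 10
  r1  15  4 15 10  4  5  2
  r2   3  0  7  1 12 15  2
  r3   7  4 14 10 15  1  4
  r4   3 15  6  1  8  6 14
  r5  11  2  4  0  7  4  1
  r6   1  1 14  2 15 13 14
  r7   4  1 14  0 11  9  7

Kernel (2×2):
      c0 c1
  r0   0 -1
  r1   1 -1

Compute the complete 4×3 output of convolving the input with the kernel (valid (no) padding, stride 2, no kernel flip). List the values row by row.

Output[0,0]: The receptive field on the input at this output position is [2 15 / 15 4]. Elementwise product with the kernel and sum: 15·-1 + 15·1 + 4·-1.

-4 -8 -1
3 3 -1
-6 3 -3
2 12 -11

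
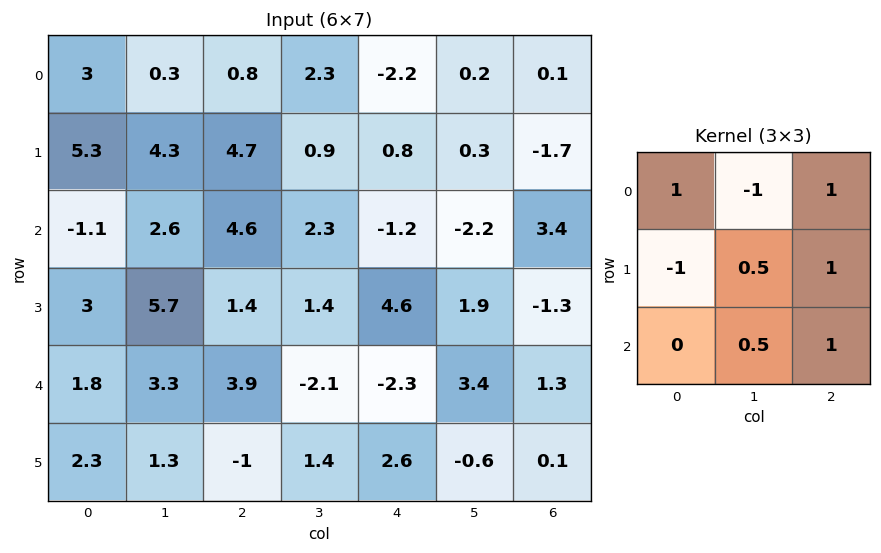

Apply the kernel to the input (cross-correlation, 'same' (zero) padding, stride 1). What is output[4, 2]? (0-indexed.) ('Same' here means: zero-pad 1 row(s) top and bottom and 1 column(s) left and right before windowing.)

The receptive field on the zero-padded input at this output position is [5.7 1.4 1.4 / 3.3 3.9 -2.1 / 1.3 -1 1.4]. Elementwise product with the kernel and sum: 5.7·1 + 1.4·-1 + 1.4·1 + 3.3·-1 + 3.9·0.5 + -2.1·1 + -1·0.5 + 1.4·1.

3.15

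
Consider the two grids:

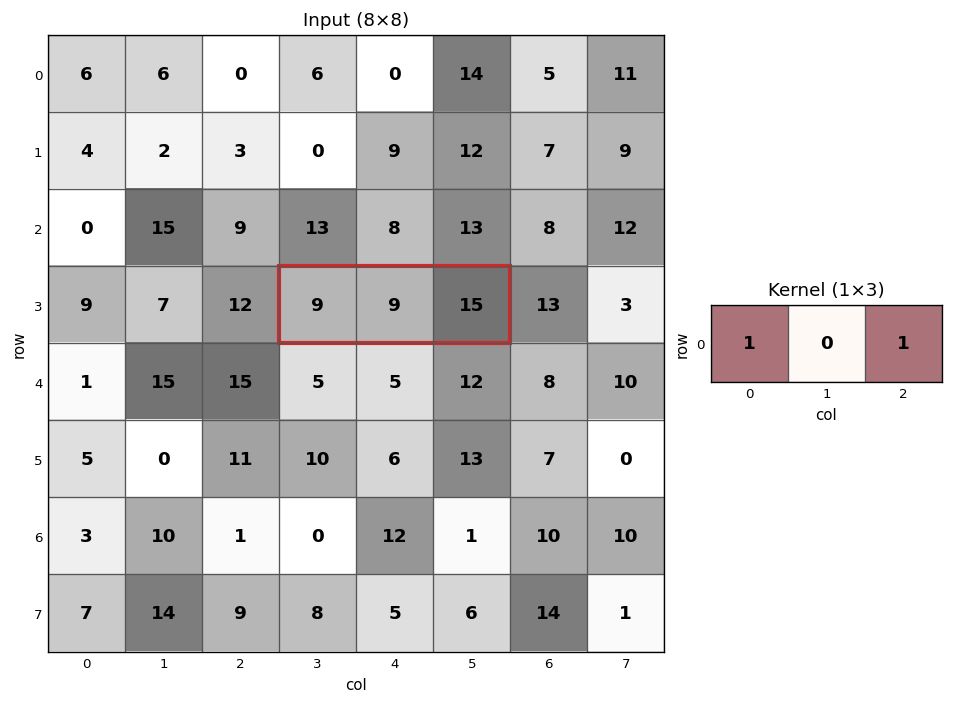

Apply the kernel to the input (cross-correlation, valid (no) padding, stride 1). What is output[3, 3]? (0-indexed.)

The receptive field on the input at this output position is [9 9 15]. Elementwise product with the kernel and sum: 9·1 + 15·1.

24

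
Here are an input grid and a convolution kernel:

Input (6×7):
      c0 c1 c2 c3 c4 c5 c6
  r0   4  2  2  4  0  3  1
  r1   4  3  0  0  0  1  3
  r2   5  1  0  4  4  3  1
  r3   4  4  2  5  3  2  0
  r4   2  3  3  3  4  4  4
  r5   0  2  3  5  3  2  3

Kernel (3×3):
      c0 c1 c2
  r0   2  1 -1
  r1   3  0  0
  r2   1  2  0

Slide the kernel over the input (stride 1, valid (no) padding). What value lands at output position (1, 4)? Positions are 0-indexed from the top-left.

17

The receptive field on the input at this output position is [0 1 3 / 4 3 1 / 3 2 0]. Elementwise product with the kernel and sum: 0·2 + 1·1 + 3·-1 + 4·3 + 3·1 + 2·2.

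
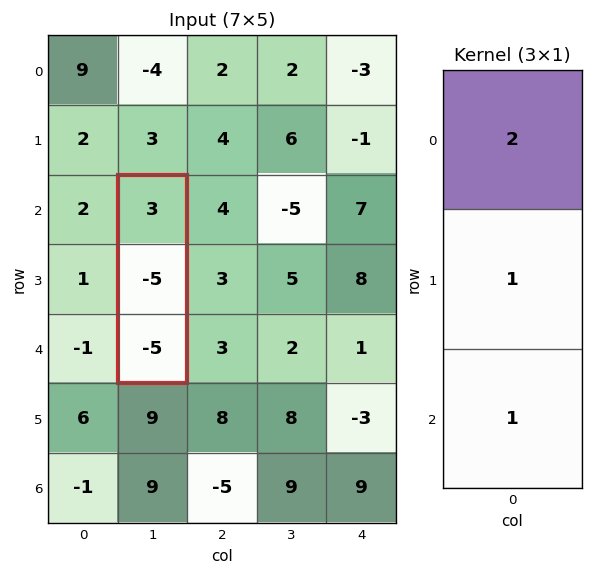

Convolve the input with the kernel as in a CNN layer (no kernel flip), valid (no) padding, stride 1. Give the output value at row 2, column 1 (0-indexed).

The receptive field on the input at this output position is [3 / -5 / -5]. Elementwise product with the kernel and sum: 3·2 + -5·1 + -5·1.

-4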